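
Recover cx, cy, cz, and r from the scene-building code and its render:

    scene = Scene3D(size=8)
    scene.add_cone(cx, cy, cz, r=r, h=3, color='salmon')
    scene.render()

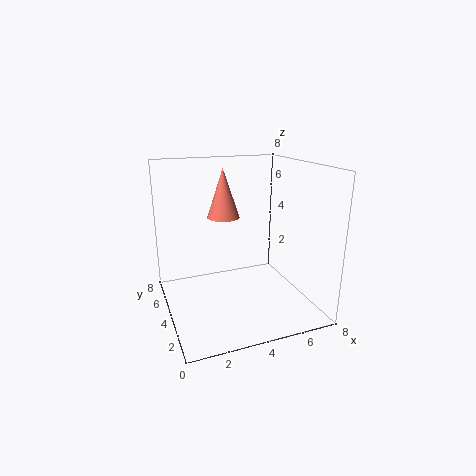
cx = 4; cy = 6.5; cz = 4.5; r = 1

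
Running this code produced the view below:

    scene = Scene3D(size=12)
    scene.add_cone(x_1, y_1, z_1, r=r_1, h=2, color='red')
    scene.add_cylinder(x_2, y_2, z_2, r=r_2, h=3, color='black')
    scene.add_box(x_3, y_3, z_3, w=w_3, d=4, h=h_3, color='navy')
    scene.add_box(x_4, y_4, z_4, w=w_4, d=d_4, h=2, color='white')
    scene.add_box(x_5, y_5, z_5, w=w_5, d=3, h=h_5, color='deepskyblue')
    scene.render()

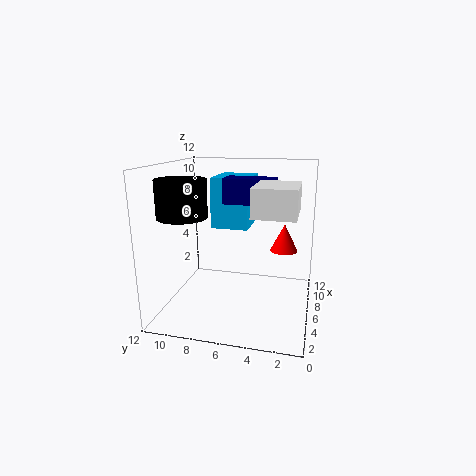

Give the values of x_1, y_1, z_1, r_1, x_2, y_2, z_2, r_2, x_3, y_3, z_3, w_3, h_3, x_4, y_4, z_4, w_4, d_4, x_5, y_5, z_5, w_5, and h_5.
x_1 = 4
y_1 = 2
z_1 = 6
r_1 = 1
x_2 = 4
y_2 = 10
z_2 = 8
r_2 = 2
x_3 = 5
y_3 = 3
z_3 = 9
w_3 = 2
h_3 = 2
x_4 = 1
y_4 = 1
z_4 = 9
w_4 = 4
d_4 = 3
x_5 = 5
y_5 = 5
z_5 = 7
w_5 = 4
h_5 = 4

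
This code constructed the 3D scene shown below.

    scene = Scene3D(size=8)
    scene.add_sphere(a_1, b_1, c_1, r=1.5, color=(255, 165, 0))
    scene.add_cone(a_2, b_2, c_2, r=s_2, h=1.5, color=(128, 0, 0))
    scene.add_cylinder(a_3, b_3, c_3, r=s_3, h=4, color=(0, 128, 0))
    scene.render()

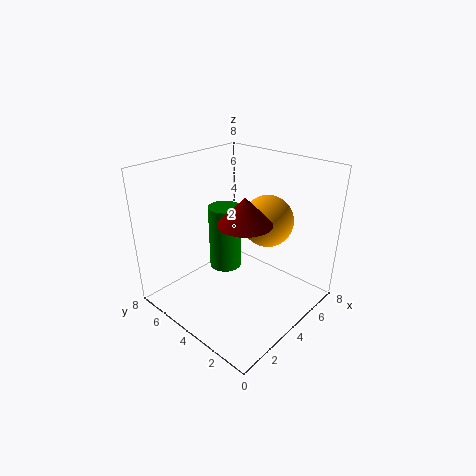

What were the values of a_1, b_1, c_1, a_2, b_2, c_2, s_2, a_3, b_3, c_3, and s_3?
a_1 = 6
b_1 = 3.5
c_1 = 4.5
a_2 = 4
b_2 = 3.5
c_2 = 5
s_2 = 1.5
a_3 = 5
b_3 = 6
c_3 = 1
s_3 = 1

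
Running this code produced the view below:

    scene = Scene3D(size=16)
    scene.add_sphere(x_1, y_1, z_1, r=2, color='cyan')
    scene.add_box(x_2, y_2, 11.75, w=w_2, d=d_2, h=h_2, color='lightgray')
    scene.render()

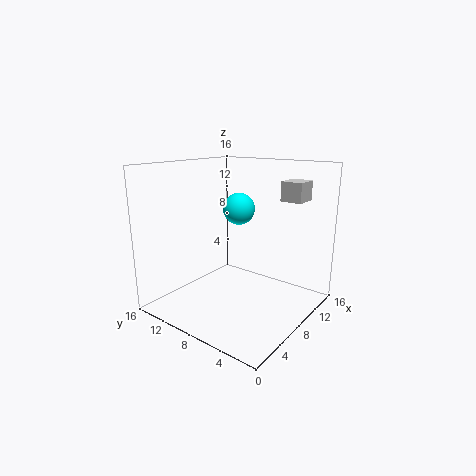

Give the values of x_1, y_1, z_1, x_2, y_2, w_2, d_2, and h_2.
x_1 = 12.5, y_1 = 11.25, z_1 = 10, x_2 = 12.25, y_2 = 2.75, w_2 = 2.75, d_2 = 2.5, h_2 = 2.25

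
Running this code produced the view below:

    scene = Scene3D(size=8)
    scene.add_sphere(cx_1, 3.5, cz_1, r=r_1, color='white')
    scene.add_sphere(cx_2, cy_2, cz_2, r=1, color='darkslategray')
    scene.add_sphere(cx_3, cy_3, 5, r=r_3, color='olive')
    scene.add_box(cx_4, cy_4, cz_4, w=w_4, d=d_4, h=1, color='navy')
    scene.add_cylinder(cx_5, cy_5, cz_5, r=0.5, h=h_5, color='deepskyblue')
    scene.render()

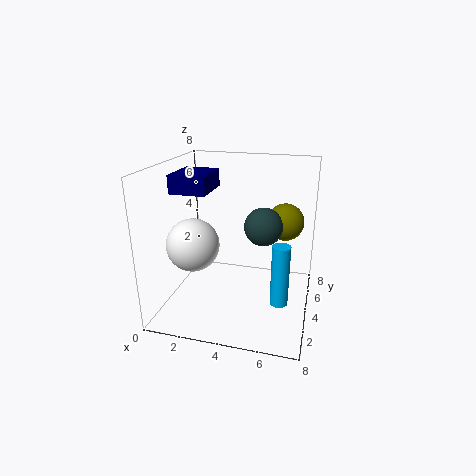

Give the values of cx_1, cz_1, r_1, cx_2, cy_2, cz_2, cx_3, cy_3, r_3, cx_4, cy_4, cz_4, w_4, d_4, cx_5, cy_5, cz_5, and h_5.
cx_1 = 1.5; cz_1 = 3.5; r_1 = 1.5; cx_2 = 5.5; cy_2 = 3.5; cz_2 = 5; cx_3 = 6.5; cy_3 = 4.5; r_3 = 1; cx_4 = 0.5; cy_4 = 3; cz_4 = 6.5; w_4 = 2; d_4 = 2.5; cx_5 = 6.5; cy_5 = 3.5; cz_5 = 0.5; h_5 = 3.5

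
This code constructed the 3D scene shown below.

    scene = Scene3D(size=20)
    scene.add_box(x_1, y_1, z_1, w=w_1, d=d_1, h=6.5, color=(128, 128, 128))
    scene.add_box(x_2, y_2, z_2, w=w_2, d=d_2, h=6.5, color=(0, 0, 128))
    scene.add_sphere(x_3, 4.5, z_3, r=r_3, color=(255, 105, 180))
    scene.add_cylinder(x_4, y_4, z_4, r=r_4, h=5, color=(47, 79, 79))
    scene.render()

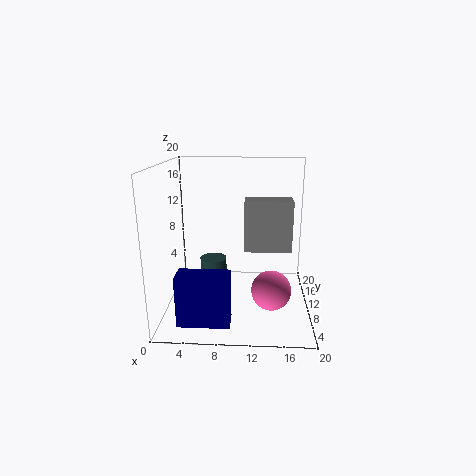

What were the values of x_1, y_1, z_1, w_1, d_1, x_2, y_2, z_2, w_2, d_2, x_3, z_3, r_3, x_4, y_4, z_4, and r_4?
x_1 = 11; y_1 = 6; z_1 = 9.5; w_1 = 6; d_1 = 3; x_2 = 3; y_2 = 1; z_2 = 1.5; w_2 = 6.5; d_2 = 3; x_3 = 14.5; z_3 = 5; r_3 = 2.5; x_4 = 6; y_4 = 13.5; z_4 = 0.5; r_4 = 2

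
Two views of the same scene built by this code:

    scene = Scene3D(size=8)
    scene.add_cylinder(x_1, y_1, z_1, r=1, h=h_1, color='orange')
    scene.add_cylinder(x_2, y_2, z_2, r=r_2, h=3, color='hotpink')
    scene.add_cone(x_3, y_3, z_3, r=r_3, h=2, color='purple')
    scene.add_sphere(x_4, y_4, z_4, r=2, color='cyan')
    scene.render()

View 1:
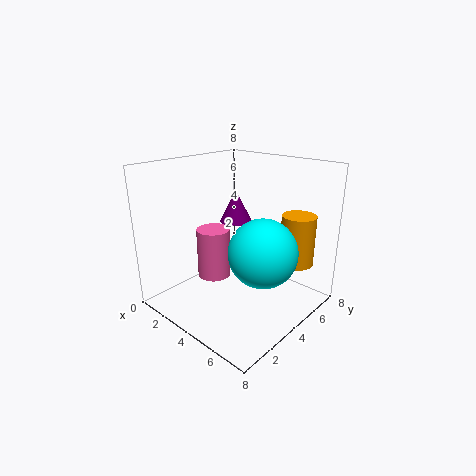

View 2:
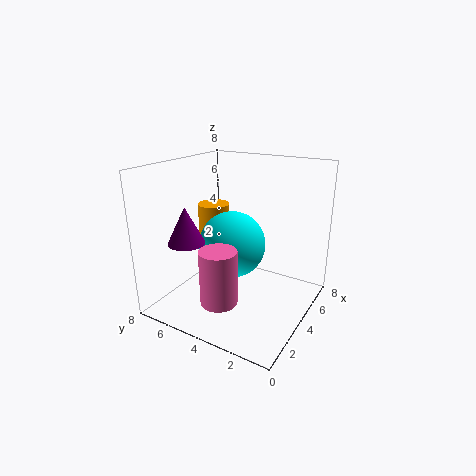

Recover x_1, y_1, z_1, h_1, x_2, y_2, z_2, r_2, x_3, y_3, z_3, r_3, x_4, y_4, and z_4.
x_1 = 6
y_1 = 7
z_1 = 2
h_1 = 3
x_2 = 2
y_2 = 4
z_2 = 1
r_2 = 1
x_3 = 2
y_3 = 6
z_3 = 4
r_3 = 1
x_4 = 5
y_4 = 5
z_4 = 3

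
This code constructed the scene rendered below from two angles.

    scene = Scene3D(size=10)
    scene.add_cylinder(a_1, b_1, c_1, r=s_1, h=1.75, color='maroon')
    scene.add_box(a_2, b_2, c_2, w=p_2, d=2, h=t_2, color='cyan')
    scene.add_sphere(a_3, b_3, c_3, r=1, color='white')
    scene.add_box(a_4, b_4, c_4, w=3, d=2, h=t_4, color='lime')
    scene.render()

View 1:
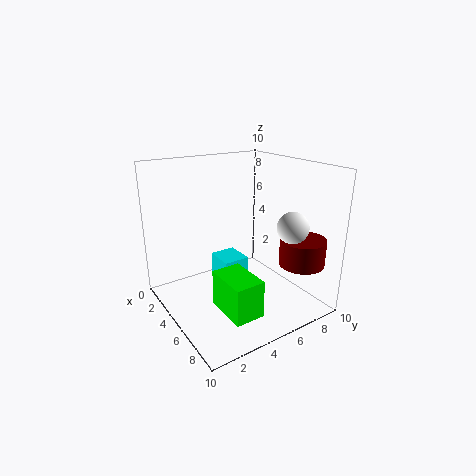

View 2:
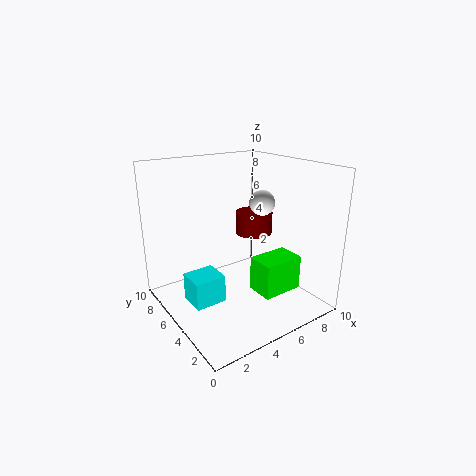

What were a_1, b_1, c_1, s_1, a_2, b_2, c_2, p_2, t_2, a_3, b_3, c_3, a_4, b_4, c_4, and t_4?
a_1 = 8.5
b_1 = 7.75
c_1 = 3.75
s_1 = 1.5
a_2 = 1.5
b_2 = 4.75
c_2 = 0.5
p_2 = 2.25
t_2 = 2
a_3 = 8.5
b_3 = 6.75
c_3 = 6.5
a_4 = 5.75
b_4 = 2.5
c_4 = 1
t_4 = 2.5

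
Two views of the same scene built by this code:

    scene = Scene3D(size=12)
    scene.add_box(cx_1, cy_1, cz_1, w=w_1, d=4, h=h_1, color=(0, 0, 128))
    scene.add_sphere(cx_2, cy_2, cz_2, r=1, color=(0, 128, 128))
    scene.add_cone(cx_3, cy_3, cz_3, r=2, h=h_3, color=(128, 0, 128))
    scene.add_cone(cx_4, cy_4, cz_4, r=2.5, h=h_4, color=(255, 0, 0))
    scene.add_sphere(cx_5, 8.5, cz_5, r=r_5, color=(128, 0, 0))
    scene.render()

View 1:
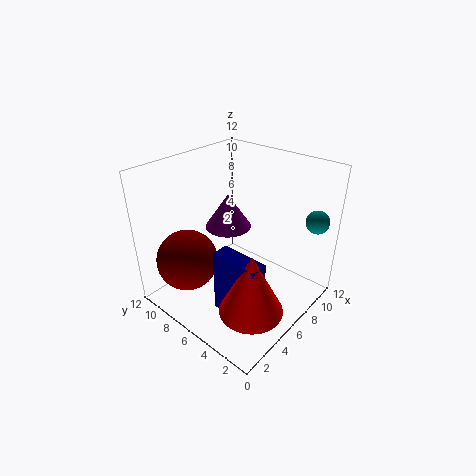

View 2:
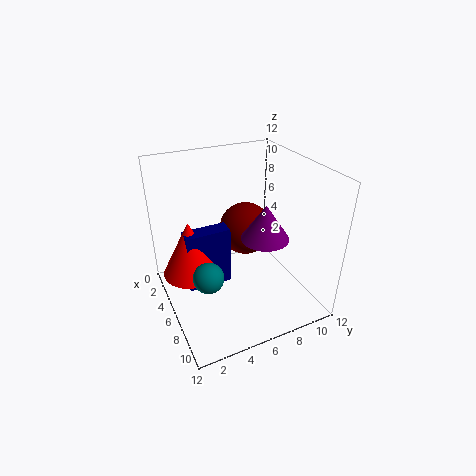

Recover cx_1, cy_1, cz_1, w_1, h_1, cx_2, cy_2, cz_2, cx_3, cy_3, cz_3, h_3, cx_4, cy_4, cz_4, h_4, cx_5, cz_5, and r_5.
cx_1 = 3; cy_1 = 2; cz_1 = 0.5; w_1 = 1.5; h_1 = 5.5; cx_2 = 11; cy_2 = 1.5; cz_2 = 7; cx_3 = 7; cy_3 = 8; cz_3 = 6; h_3 = 3; cx_4 = 3.5; cy_4 = 2.5; cz_4 = 2; h_4 = 5; cx_5 = 2.5; cz_5 = 4.5; r_5 = 2.5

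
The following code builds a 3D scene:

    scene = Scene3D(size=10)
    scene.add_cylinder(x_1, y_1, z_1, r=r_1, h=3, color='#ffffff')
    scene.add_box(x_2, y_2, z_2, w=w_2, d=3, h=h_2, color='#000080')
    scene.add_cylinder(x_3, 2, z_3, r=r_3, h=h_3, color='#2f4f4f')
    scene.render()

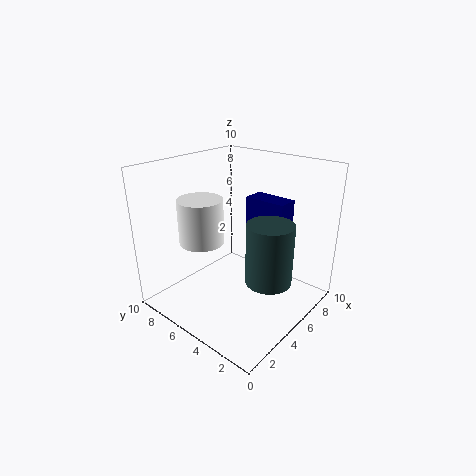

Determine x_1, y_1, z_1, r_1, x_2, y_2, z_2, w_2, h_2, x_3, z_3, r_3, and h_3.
x_1 = 3; y_1 = 6.5; z_1 = 5; r_1 = 1.5; x_2 = 6.5; y_2 = 2.5; z_2 = 5.5; w_2 = 1.5; h_2 = 2; x_3 = 4.5; z_3 = 3; r_3 = 1.5; h_3 = 4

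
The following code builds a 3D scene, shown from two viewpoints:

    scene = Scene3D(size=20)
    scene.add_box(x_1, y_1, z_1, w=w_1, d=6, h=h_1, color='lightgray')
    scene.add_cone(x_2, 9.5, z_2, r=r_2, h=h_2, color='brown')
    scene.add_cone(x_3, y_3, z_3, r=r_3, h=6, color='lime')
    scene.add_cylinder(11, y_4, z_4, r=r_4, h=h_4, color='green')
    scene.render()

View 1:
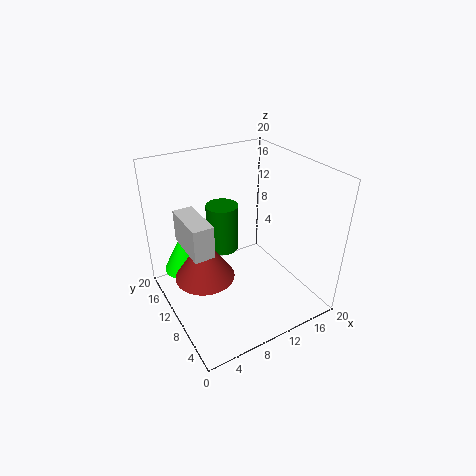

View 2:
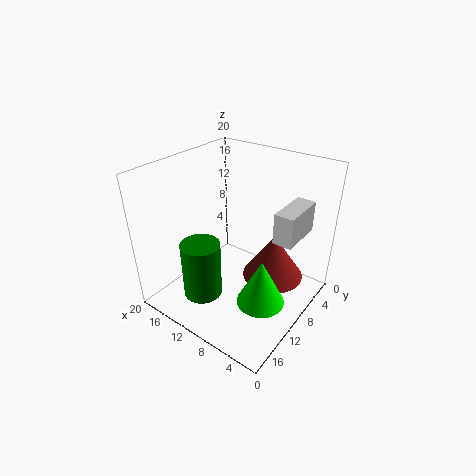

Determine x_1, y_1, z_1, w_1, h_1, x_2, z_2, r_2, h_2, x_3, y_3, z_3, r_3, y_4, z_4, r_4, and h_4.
x_1 = 1.5
y_1 = 5
z_1 = 12
w_1 = 2.5
h_1 = 4
x_2 = 4.5
z_2 = 6
r_2 = 4
h_2 = 6
x_3 = 3.5
y_3 = 14
z_3 = 5
r_3 = 3
y_4 = 16.5
z_4 = 4.5
r_4 = 2.5
h_4 = 7.5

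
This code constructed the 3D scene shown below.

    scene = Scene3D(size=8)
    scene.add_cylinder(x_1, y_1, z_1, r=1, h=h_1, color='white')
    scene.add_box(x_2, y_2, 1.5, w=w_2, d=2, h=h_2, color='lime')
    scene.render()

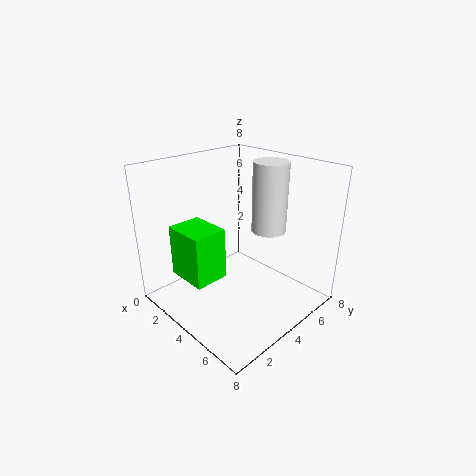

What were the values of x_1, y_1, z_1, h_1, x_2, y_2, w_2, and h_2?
x_1 = 4.5
y_1 = 6
z_1 = 4
h_1 = 4
x_2 = 1
y_2 = 1.5
w_2 = 2.5
h_2 = 3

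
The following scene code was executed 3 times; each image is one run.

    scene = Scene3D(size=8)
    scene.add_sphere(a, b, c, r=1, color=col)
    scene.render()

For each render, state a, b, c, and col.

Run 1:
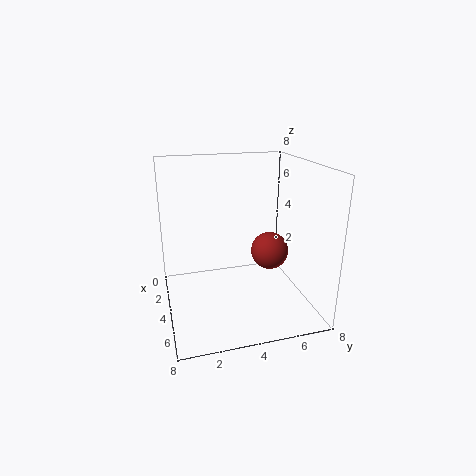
a = 5; b = 5.5; c = 3.5; col = 'brown'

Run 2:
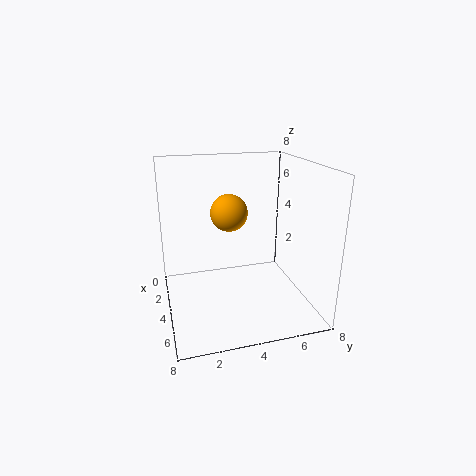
a = 4; b = 3.5; c = 5.5; col = 'orange'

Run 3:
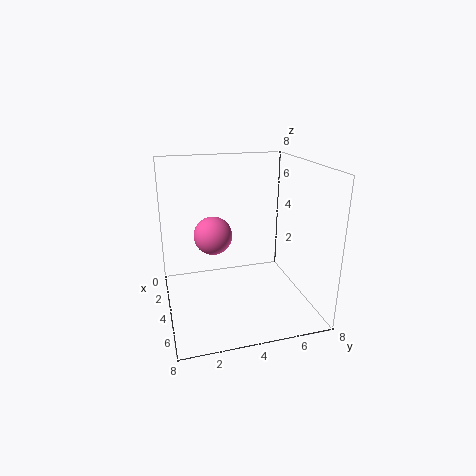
a = 4.5; b = 2.5; c = 4.5; col = 'hotpink'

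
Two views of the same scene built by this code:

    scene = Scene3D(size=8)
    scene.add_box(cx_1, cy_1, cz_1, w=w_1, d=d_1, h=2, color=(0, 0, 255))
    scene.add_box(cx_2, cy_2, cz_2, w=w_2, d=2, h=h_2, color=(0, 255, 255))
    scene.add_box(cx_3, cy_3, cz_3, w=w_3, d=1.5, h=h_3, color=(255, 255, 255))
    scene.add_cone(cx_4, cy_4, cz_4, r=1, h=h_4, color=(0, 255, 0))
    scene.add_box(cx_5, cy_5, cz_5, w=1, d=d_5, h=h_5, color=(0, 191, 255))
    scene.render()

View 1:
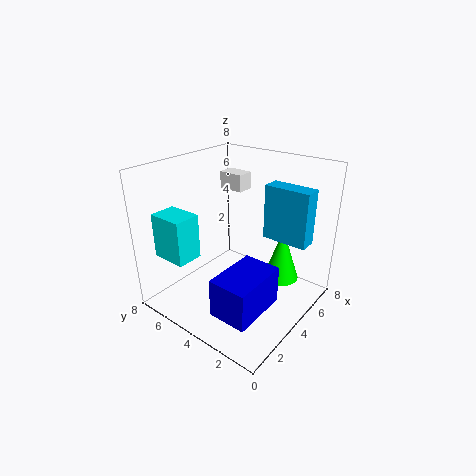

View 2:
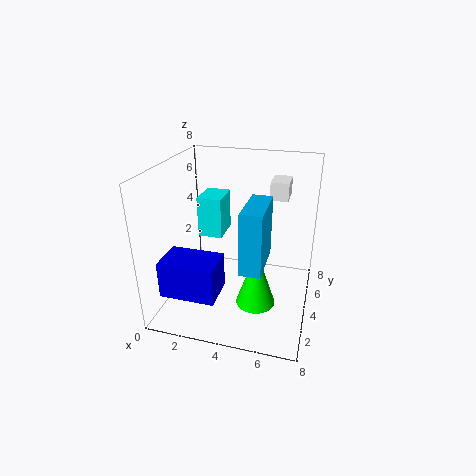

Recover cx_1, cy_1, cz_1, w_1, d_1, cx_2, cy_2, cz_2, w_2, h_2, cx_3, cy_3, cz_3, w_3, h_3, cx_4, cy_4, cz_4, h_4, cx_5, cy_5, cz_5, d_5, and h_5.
cx_1 = 0.5; cy_1 = 1; cz_1 = 1.5; w_1 = 3; d_1 = 2; cx_2 = 1; cy_2 = 5.5; cz_2 = 3; w_2 = 1.5; h_2 = 2.5; cx_3 = 5.5; cy_3 = 5; cz_3 = 6; w_3 = 1; h_3 = 1; cx_4 = 5.5; cy_4 = 2; cz_4 = 1.5; h_4 = 3; cx_5 = 5; cy_5 = 0.5; cz_5 = 4; d_5 = 2.5; h_5 = 3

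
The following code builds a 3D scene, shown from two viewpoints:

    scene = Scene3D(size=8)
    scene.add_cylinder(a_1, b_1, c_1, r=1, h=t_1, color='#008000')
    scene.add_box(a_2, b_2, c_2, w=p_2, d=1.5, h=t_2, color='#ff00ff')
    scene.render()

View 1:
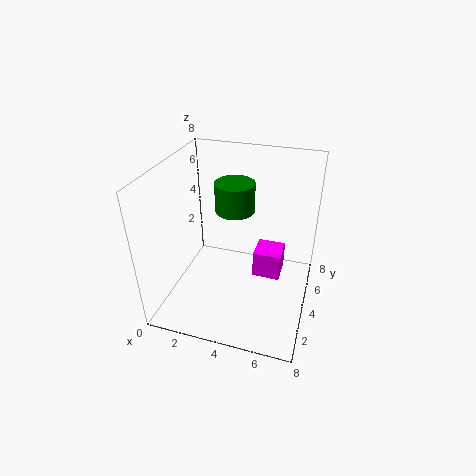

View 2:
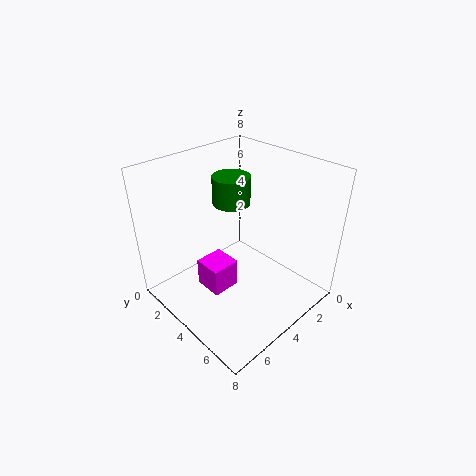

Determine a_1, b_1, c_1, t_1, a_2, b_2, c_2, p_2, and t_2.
a_1 = 4
b_1 = 3.5
c_1 = 6
t_1 = 1.5
a_2 = 5
b_2 = 3.5
c_2 = 2
p_2 = 1.5
t_2 = 1.5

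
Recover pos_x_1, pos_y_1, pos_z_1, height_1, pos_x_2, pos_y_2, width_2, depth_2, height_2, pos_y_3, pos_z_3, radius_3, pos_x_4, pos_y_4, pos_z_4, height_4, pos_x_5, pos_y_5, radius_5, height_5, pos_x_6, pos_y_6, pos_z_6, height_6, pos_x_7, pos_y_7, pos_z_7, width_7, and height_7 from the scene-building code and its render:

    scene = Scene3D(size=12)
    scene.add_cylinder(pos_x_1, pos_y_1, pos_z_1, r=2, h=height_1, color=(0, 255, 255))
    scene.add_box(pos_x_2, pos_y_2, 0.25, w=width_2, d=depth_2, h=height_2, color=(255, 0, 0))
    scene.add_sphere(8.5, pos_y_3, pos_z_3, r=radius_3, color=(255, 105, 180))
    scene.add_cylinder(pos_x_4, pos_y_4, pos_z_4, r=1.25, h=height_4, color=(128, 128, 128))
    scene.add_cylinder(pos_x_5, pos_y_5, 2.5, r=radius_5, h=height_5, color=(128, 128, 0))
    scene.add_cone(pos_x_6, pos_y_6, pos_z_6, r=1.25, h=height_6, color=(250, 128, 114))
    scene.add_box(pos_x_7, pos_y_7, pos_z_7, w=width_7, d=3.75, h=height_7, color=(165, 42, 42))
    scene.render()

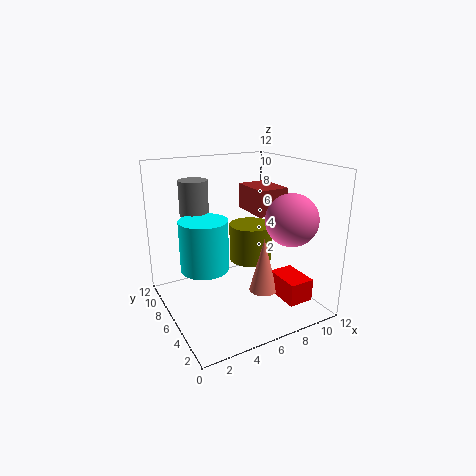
pos_x_1 = 3.25, pos_y_1 = 6.75, pos_z_1 = 3.5, height_1 = 4.25, pos_x_2 = 9.25, pos_y_2 = 2.5, width_2 = 2.25, depth_2 = 3.25, height_2 = 2, pos_y_3 = 2.25, pos_z_3 = 8.25, radius_3 = 2, pos_x_4 = 3.5, pos_y_4 = 9.25, pos_z_4 = 7.5, height_4 = 3, pos_x_5 = 8.75, pos_y_5 = 8.5, radius_5 = 2, height_5 = 3.5, pos_x_6 = 8.5, pos_y_6 = 5.75, pos_z_6 = 0.5, height_6 = 5, pos_x_7 = 8, pos_y_7 = 5.75, pos_z_7 = 7.5, width_7 = 2.75, height_7 = 2.25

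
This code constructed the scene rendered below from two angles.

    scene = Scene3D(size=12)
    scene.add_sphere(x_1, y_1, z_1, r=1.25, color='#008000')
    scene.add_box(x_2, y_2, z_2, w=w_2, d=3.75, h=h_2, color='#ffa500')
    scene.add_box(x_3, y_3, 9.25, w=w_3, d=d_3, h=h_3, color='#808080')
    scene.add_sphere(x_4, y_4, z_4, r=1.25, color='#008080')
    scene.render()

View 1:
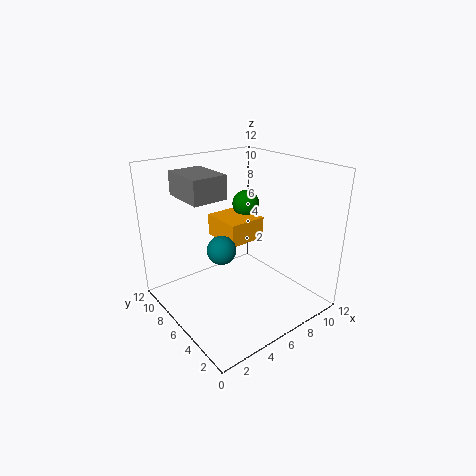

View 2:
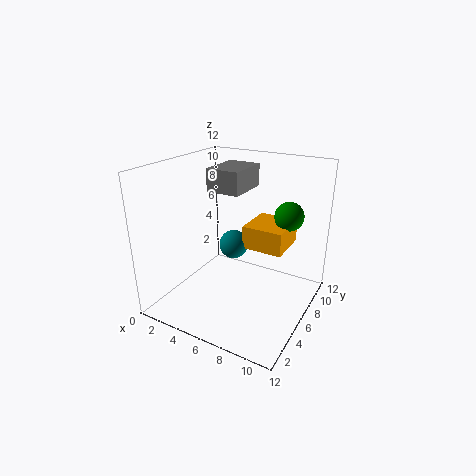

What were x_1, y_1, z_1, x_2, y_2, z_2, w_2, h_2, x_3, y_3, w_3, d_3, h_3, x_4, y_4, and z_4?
x_1 = 9.25; y_1 = 9; z_1 = 7.5; x_2 = 6; y_2 = 6.75; z_2 = 4.75; w_2 = 3.5; h_2 = 2; x_3 = 2.5; y_3 = 6.75; w_3 = 3; d_3 = 4; h_3 = 2; x_4 = 5; y_4 = 7; z_4 = 4.75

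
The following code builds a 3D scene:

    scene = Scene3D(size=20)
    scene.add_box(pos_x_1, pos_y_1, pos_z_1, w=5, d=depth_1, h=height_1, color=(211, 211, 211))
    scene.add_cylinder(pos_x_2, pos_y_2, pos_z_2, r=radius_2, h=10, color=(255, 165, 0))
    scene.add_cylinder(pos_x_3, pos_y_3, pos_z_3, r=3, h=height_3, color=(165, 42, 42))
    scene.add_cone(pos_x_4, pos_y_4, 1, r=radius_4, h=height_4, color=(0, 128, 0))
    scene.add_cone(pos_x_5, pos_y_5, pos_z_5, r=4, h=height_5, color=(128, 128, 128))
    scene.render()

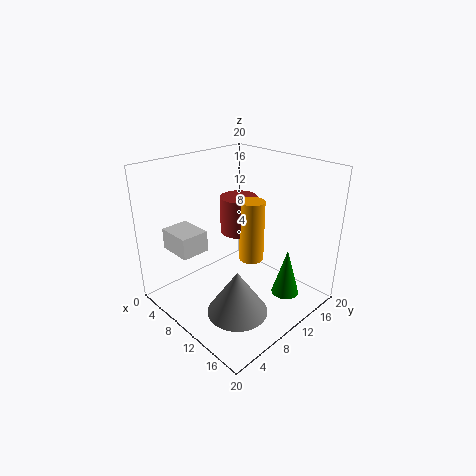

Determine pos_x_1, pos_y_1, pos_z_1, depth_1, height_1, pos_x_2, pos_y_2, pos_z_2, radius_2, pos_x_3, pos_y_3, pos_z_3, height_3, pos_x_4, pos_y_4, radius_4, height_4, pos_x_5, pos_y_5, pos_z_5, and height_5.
pos_x_1 = 2, pos_y_1 = 3, pos_z_1 = 8, depth_1 = 4, height_1 = 3, pos_x_2 = 7, pos_y_2 = 16, pos_z_2 = 3, radius_2 = 2, pos_x_3 = 4, pos_y_3 = 16, pos_z_3 = 7, height_3 = 6, pos_x_4 = 15, pos_y_4 = 15, radius_4 = 2, height_4 = 7, pos_x_5 = 14, pos_y_5 = 6, pos_z_5 = 2, height_5 = 6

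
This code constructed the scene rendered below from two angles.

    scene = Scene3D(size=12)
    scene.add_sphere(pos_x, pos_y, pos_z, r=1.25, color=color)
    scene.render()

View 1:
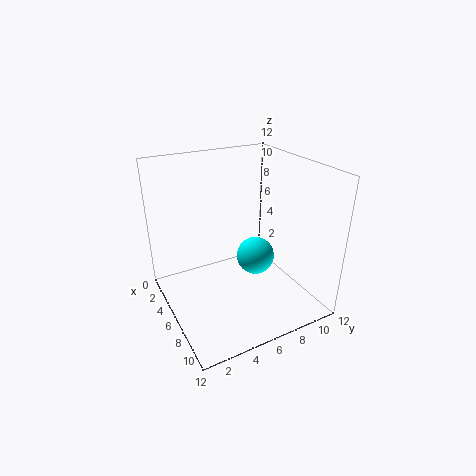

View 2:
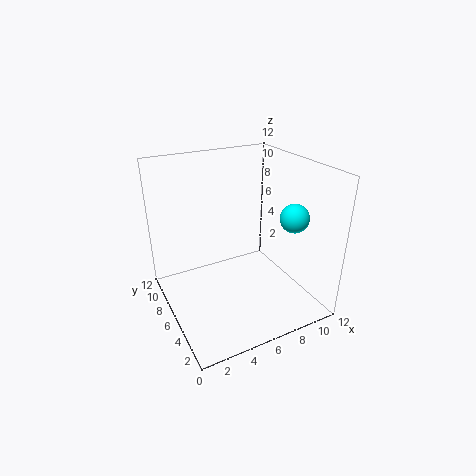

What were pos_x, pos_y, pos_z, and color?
pos_x = 10.75; pos_y = 4.75; pos_z = 7.25; color = 'cyan'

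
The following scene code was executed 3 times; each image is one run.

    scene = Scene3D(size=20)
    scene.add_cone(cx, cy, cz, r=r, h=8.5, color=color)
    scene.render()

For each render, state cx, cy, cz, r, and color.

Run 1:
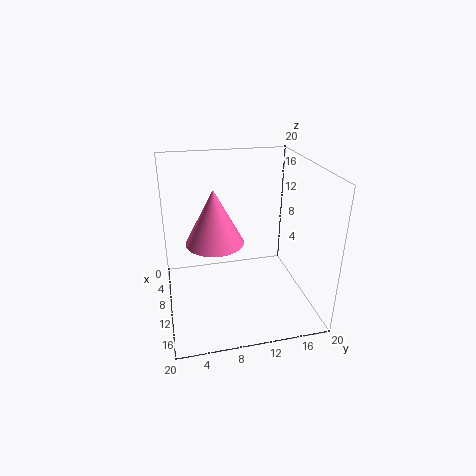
cx = 5; cy = 7.5; cz = 7; r = 4.5; color = 'hotpink'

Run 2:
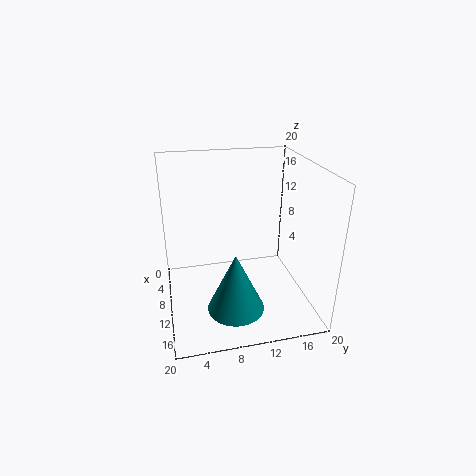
cx = 13; cy = 9; cz = 0.5; r = 4; color = 'teal'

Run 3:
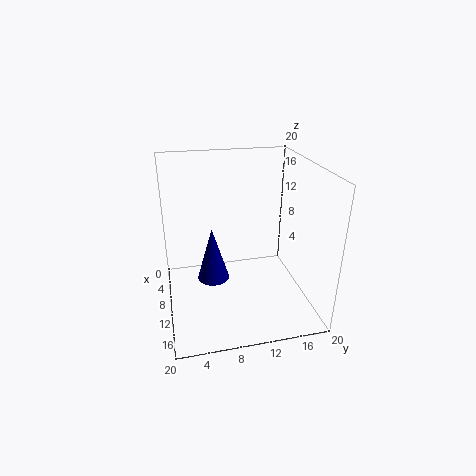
cx = 5.5; cy = 7; cz = 1; r = 2.5; color = 'navy'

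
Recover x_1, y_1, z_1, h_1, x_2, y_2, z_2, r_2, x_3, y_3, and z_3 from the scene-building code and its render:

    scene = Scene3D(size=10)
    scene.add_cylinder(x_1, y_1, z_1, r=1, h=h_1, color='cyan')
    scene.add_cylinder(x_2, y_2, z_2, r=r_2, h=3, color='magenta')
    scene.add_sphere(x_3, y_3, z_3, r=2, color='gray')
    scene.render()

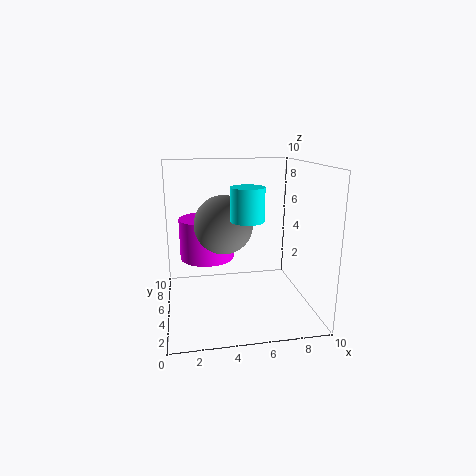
x_1 = 5; y_1 = 2; z_1 = 7; h_1 = 2; x_2 = 3; y_2 = 7; z_2 = 3; r_2 = 2; x_3 = 4; y_3 = 5; z_3 = 6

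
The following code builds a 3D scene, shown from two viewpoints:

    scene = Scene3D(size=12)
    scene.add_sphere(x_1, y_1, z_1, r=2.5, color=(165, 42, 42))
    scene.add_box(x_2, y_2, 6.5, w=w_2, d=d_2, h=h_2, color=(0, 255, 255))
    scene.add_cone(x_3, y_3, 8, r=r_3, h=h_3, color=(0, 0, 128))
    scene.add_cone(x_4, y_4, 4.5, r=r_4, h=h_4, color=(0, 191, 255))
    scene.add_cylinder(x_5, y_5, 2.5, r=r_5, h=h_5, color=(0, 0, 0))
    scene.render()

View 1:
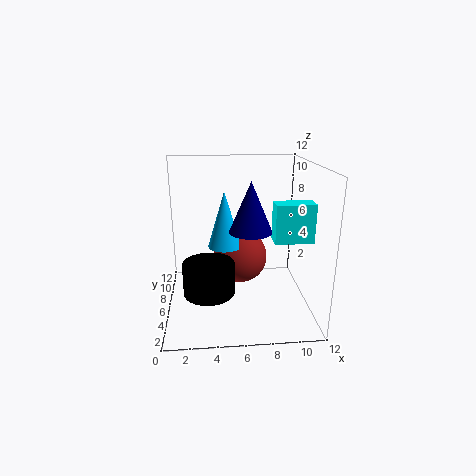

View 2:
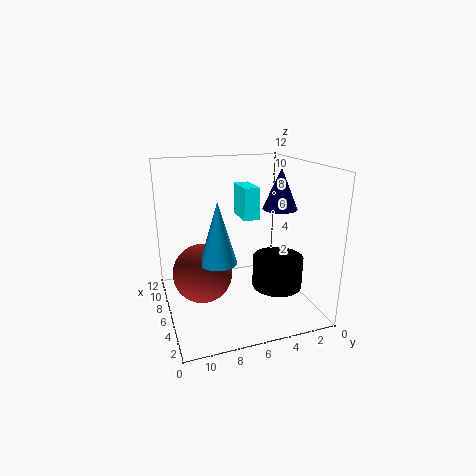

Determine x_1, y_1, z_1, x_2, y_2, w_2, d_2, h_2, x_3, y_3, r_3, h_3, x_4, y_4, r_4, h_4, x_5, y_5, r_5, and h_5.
x_1 = 6.5, y_1 = 9, z_1 = 3, x_2 = 8.5, y_2 = 3, w_2 = 3, d_2 = 1.5, h_2 = 3, x_3 = 6.5, y_3 = 2, r_3 = 1.5, h_3 = 3.5, x_4 = 5, y_4 = 8, r_4 = 1.5, h_4 = 5, x_5 = 3.5, y_5 = 3.5, r_5 = 2, h_5 = 2.5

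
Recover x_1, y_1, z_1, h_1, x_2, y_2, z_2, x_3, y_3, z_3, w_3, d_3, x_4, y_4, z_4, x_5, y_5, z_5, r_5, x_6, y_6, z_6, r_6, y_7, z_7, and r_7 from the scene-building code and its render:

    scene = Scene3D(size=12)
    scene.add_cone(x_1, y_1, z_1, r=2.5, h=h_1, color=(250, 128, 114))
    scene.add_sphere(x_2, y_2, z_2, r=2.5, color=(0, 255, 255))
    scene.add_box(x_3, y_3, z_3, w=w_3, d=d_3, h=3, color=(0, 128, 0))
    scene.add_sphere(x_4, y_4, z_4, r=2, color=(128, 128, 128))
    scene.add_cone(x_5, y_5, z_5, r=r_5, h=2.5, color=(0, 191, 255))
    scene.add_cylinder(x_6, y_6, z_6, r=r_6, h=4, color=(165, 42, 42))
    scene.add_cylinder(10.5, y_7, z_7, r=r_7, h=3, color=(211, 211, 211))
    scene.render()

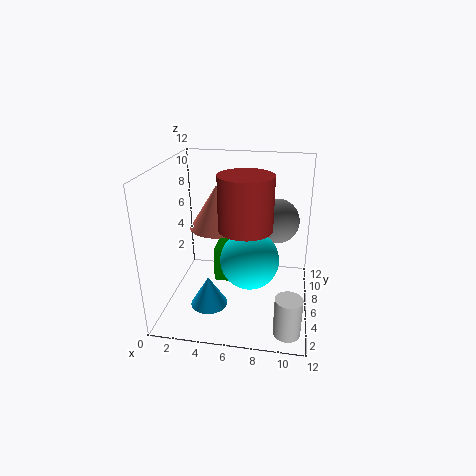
x_1 = 3.5, y_1 = 9, z_1 = 5.5, h_1 = 4, x_2 = 7, y_2 = 6, z_2 = 4, x_3 = 4, y_3 = 5.5, z_3 = 2, w_3 = 1.5, d_3 = 2.5, x_4 = 9, y_4 = 9, z_4 = 6.5, x_5 = 4, y_5 = 3.5, z_5 = 1, r_5 = 1.5, x_6 = 7, y_6 = 3.5, z_6 = 8, r_6 = 2, y_7 = 1, z_7 = 1, r_7 = 1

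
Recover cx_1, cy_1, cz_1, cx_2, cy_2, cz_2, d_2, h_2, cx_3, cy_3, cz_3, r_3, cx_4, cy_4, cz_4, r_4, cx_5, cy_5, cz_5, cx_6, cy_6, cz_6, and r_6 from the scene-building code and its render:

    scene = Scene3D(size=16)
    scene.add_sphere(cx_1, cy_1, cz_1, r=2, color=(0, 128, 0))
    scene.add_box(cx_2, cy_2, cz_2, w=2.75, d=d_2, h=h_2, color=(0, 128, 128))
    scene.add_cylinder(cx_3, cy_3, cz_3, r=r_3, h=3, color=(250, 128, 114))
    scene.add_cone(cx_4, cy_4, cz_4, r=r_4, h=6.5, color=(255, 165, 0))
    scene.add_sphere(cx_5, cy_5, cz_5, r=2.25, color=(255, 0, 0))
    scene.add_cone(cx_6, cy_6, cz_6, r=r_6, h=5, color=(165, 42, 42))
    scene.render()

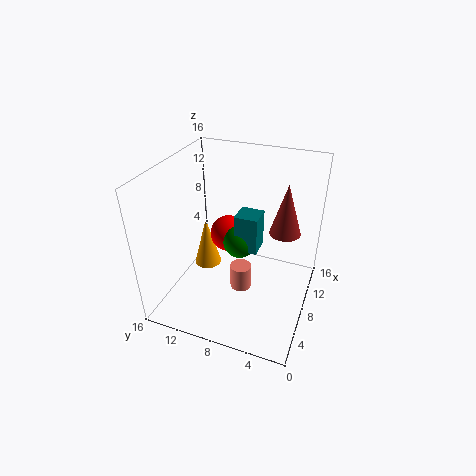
cx_1 = 10.5; cy_1 = 8.75; cz_1 = 5.75; cx_2 = 9.25; cy_2 = 6.25; cz_2 = 5.25; d_2 = 2.75; h_2 = 4.5; cx_3 = 8.25; cy_3 = 7.75; cz_3 = 1; r_3 = 1.25; cx_4 = 11.5; cy_4 = 13.75; cz_4 = 0.75; r_4 = 1.75; cx_5 = 11.75; cy_5 = 10.75; cz_5 = 5.75; cx_6 = 6.25; cy_6 = 2.5; cz_6 = 11; r_6 = 1.5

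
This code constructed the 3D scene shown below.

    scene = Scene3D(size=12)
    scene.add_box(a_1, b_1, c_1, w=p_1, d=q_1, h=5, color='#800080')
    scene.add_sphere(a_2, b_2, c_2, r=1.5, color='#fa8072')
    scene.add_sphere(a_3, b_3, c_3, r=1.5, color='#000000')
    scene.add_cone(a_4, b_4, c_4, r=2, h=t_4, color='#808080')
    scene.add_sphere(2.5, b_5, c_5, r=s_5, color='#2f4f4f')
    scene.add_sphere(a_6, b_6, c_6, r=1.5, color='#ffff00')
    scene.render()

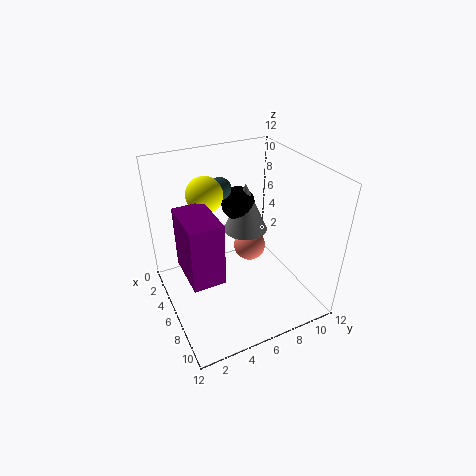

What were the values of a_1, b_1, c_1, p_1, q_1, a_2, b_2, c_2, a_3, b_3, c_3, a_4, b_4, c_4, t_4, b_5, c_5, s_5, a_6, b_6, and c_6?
a_1 = 5, b_1 = 1, c_1 = 4.5, p_1 = 4, q_1 = 2.5, a_2 = 3.5, b_2 = 8.5, c_2 = 3, a_3 = 3, b_3 = 7.5, c_3 = 7.5, a_4 = 3.5, b_4 = 8, c_4 = 5, t_4 = 4.5, b_5 = 6, c_5 = 9, s_5 = 1, a_6 = 4, b_6 = 4, c_6 = 9.5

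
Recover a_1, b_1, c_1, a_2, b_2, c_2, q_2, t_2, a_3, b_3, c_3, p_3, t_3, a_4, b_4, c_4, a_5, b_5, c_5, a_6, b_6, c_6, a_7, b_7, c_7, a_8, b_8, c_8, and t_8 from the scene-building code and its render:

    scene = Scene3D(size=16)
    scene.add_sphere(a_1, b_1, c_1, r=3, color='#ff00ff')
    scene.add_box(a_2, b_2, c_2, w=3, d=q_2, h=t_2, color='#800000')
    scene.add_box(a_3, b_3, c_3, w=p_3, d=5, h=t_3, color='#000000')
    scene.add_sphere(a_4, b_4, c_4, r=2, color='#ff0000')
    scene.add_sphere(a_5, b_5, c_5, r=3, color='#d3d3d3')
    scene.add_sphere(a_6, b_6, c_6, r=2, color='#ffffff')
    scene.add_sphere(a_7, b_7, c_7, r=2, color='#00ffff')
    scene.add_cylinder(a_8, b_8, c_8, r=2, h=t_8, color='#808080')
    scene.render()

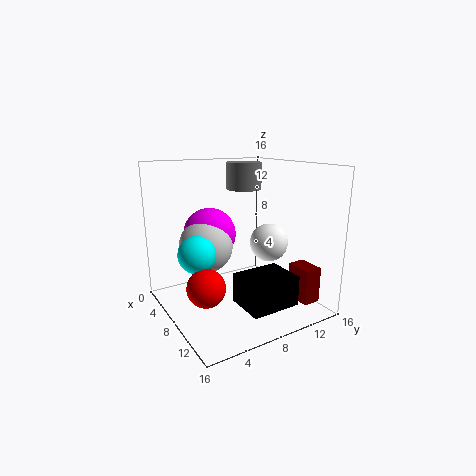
a_1 = 5, b_1 = 6, c_1 = 8, a_2 = 11, b_2 = 13, c_2 = 1, q_2 = 2, t_2 = 4, a_3 = 12, b_3 = 5, c_3 = 3, p_3 = 4, t_3 = 3, a_4 = 10, b_4 = 3, c_4 = 4, a_5 = 6, b_5 = 5, c_5 = 7, a_6 = 11, b_6 = 10, c_6 = 8, a_7 = 8, b_7 = 3, c_7 = 7, a_8 = 6, b_8 = 10, c_8 = 13, t_8 = 3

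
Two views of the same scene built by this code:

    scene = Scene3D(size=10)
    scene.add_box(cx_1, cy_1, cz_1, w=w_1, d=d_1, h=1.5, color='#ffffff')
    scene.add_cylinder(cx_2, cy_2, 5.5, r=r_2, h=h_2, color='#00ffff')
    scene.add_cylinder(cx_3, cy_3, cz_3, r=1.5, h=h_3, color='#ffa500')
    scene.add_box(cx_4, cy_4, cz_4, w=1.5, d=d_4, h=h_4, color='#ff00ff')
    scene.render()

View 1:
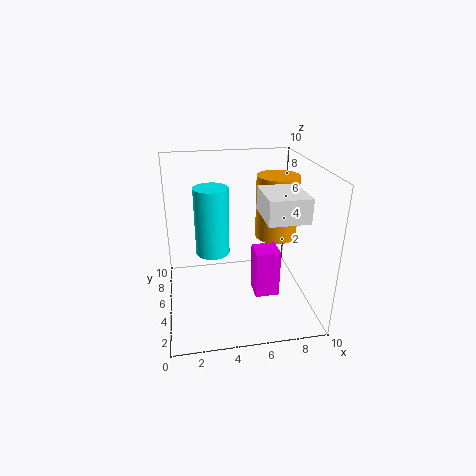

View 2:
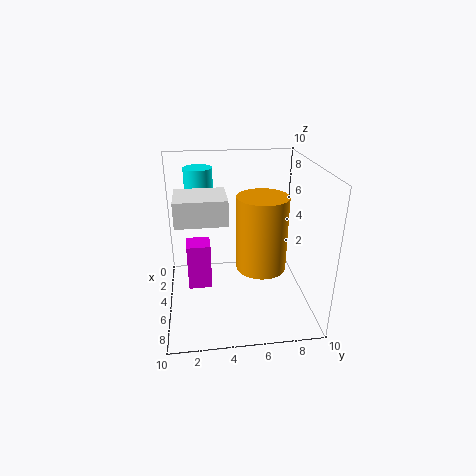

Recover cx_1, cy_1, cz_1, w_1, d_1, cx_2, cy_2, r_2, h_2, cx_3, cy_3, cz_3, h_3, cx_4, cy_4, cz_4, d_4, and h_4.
cx_1 = 6, cy_1 = 1, cz_1 = 7.5, w_1 = 2.5, d_1 = 3, cx_2 = 3, cy_2 = 2.5, r_2 = 1, h_2 = 4, cx_3 = 8, cy_3 = 6, cz_3 = 4.5, h_3 = 4.5, cx_4 = 5.5, cy_4 = 1.5, cz_4 = 2.5, d_4 = 1.5, h_4 = 3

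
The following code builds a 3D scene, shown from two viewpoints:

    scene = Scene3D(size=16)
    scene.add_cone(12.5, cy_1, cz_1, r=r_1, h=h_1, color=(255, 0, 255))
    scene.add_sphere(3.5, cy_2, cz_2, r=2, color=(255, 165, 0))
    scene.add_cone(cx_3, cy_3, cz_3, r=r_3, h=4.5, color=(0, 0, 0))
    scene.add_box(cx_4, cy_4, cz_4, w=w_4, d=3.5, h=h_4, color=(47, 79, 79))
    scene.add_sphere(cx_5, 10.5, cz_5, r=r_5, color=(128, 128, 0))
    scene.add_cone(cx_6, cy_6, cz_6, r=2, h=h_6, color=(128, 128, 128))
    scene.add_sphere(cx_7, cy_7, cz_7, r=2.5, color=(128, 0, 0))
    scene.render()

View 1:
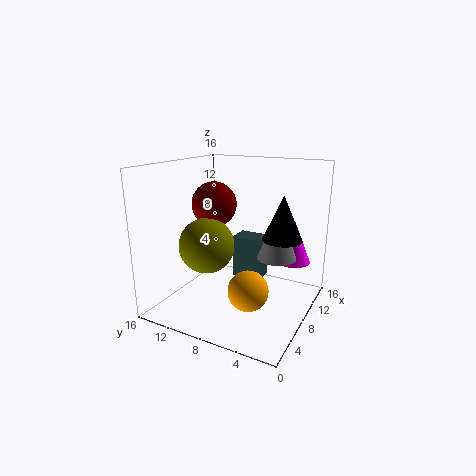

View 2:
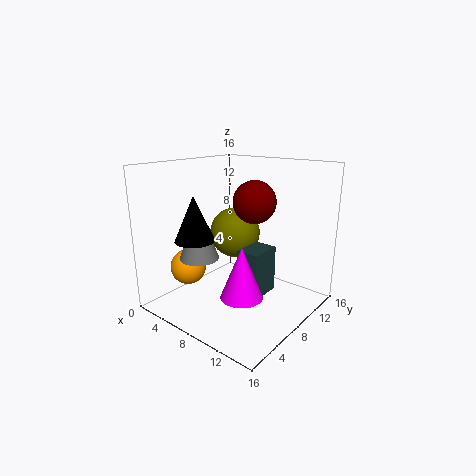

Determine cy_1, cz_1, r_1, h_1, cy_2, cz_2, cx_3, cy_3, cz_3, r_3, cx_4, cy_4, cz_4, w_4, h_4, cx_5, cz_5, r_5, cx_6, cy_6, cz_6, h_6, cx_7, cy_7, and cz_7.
cy_1 = 3, cz_1 = 4.5, r_1 = 2, h_1 = 5, cy_2 = 4.5, cz_2 = 4.5, cx_3 = 7, cy_3 = 2.5, cz_3 = 9, r_3 = 2, cx_4 = 9.5, cy_4 = 6, cz_4 = 2.5, w_4 = 2.5, h_4 = 5, cx_5 = 5.5, cz_5 = 7.5, r_5 = 3, cx_6 = 7, cy_6 = 3, cz_6 = 7, h_6 = 5.5, cx_7 = 8, cy_7 = 11, cz_7 = 11.5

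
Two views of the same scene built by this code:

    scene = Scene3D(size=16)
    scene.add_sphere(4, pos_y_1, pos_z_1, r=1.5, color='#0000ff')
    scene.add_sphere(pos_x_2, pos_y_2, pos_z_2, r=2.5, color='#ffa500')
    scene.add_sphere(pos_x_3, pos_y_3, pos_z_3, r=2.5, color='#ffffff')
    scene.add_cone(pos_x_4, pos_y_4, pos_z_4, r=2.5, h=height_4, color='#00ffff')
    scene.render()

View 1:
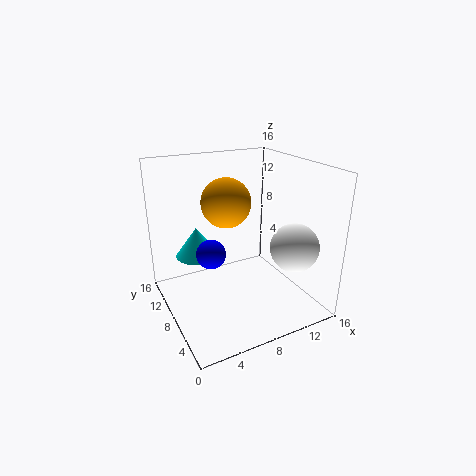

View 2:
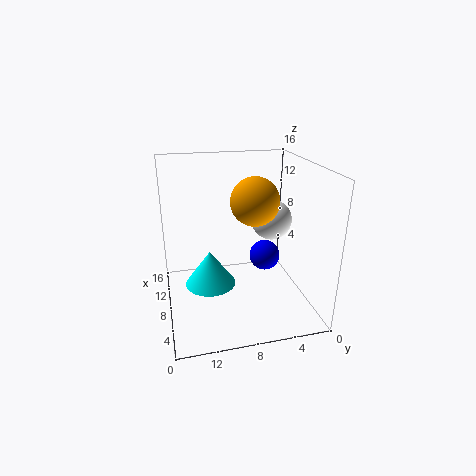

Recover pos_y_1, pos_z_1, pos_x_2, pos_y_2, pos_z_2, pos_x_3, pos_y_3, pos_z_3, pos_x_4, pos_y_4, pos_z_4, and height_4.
pos_y_1 = 6.25
pos_z_1 = 7.75
pos_x_2 = 6
pos_y_2 = 6.75
pos_z_2 = 12.75
pos_x_3 = 11.75
pos_y_3 = 2.75
pos_z_3 = 8.25
pos_x_4 = 4.5
pos_y_4 = 11.75
pos_z_4 = 5
height_4 = 3.5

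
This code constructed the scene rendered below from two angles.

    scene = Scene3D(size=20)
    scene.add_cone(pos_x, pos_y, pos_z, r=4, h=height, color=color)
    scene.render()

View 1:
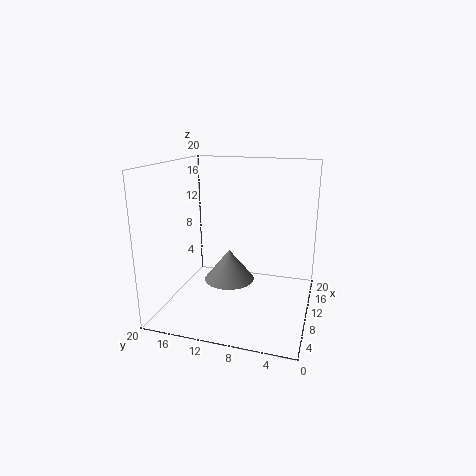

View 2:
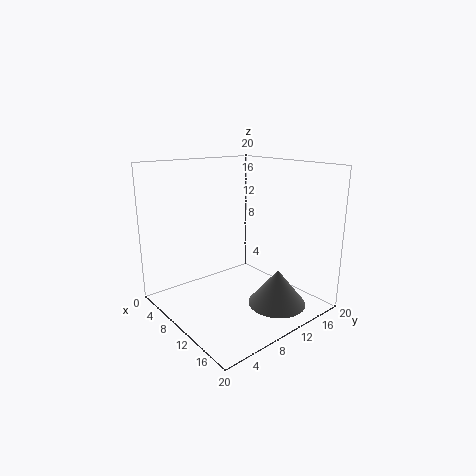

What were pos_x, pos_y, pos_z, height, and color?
pos_x = 15
pos_y = 13
pos_z = 1
height = 5
color = 'gray'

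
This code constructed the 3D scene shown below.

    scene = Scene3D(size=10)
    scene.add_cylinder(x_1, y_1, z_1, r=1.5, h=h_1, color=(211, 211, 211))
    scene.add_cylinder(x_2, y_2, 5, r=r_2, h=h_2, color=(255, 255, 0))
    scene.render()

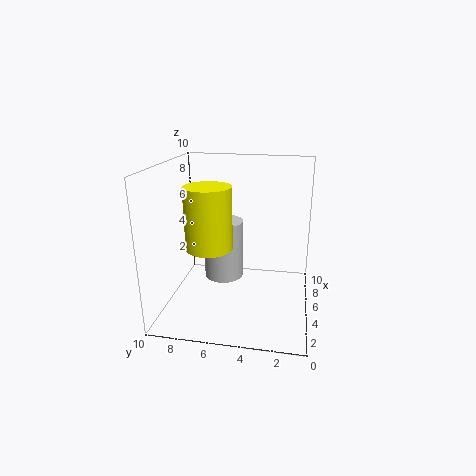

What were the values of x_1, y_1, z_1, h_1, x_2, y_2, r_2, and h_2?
x_1 = 7; y_1 = 6.5; z_1 = 1; h_1 = 4.5; x_2 = 3; y_2 = 6.5; r_2 = 1.5; h_2 = 4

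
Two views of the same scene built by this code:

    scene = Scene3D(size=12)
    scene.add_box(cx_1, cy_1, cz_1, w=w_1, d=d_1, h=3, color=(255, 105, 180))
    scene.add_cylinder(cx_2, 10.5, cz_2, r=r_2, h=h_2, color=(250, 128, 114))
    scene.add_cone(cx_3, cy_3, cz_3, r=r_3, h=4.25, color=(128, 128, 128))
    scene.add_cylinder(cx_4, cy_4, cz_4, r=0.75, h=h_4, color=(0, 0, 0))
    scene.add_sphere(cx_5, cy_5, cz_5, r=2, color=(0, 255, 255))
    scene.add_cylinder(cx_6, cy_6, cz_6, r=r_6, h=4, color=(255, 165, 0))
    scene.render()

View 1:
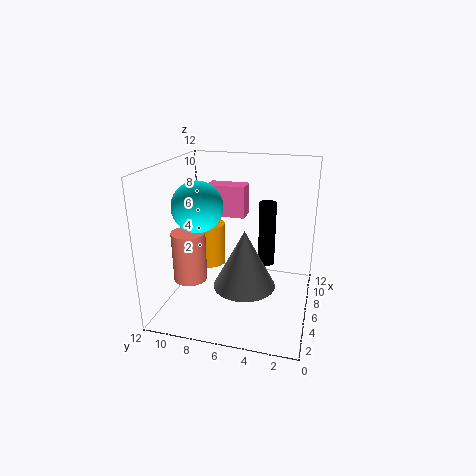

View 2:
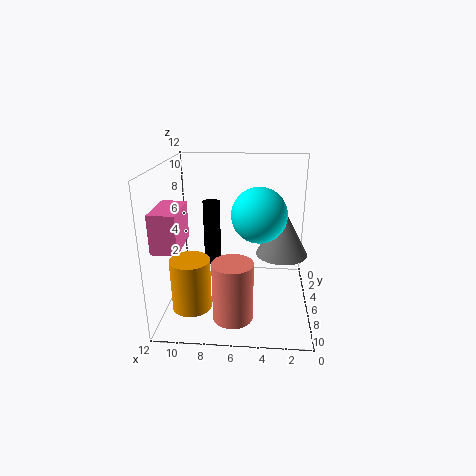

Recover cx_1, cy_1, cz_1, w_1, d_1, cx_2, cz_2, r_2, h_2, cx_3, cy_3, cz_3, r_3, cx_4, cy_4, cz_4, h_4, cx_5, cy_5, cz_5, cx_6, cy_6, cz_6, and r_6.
cx_1 = 10
cy_1 = 6.5
cz_1 = 6.25
w_1 = 2
d_1 = 3.75
cx_2 = 6
cz_2 = 1.5
r_2 = 1.5
h_2 = 4.5
cx_3 = 2.25
cy_3 = 4.5
cz_3 = 4
r_3 = 2.25
cx_4 = 8.5
cy_4 = 4
cz_4 = 2.75
h_4 = 5.75
cx_5 = 4.25
cy_5 = 8.75
cz_5 = 9
cx_6 = 9.25
cy_6 = 9.75
cz_6 = 1.75
r_6 = 1.5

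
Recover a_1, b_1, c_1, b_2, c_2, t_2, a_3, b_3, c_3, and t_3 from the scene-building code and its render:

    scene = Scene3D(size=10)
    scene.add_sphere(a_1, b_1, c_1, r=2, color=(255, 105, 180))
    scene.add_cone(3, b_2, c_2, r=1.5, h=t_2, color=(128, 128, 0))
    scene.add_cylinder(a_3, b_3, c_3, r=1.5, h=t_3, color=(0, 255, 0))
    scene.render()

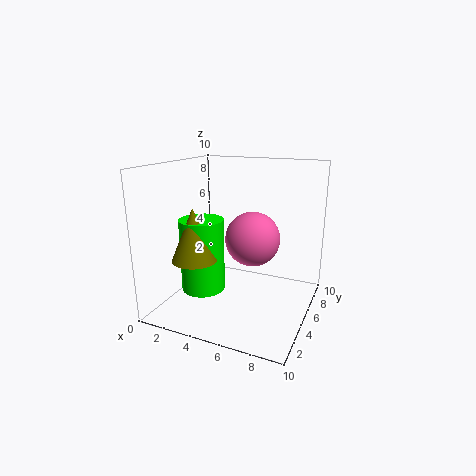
a_1 = 5.5; b_1 = 6.5; c_1 = 4.5; b_2 = 2.5; c_2 = 4; t_2 = 3.5; a_3 = 3; b_3 = 3.5; c_3 = 1.5; t_3 = 5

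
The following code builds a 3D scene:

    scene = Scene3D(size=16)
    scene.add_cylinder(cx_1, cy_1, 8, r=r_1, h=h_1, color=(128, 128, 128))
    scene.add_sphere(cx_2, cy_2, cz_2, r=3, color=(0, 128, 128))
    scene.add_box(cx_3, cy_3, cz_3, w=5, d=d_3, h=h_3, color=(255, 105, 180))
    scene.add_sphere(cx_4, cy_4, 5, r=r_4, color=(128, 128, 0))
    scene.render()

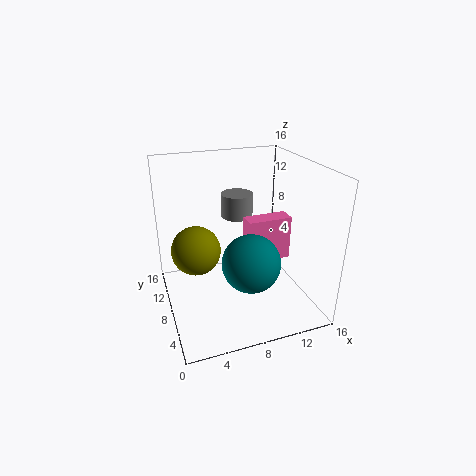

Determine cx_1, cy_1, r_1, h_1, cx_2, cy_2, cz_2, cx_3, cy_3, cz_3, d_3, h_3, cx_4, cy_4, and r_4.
cx_1 = 10
cy_1 = 14
r_1 = 2
h_1 = 3
cx_2 = 8
cy_2 = 4
cz_2 = 7
cx_3 = 9
cy_3 = 7
cz_3 = 5
d_3 = 2
h_3 = 5
cx_4 = 4
cy_4 = 12
r_4 = 3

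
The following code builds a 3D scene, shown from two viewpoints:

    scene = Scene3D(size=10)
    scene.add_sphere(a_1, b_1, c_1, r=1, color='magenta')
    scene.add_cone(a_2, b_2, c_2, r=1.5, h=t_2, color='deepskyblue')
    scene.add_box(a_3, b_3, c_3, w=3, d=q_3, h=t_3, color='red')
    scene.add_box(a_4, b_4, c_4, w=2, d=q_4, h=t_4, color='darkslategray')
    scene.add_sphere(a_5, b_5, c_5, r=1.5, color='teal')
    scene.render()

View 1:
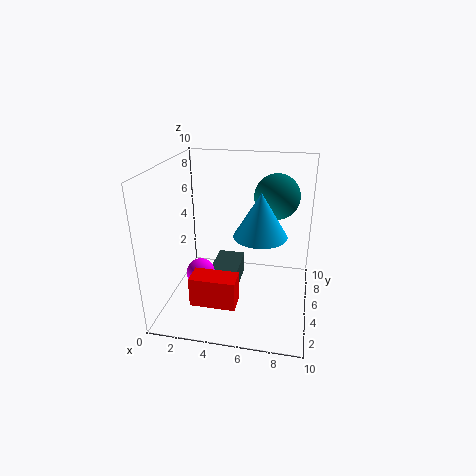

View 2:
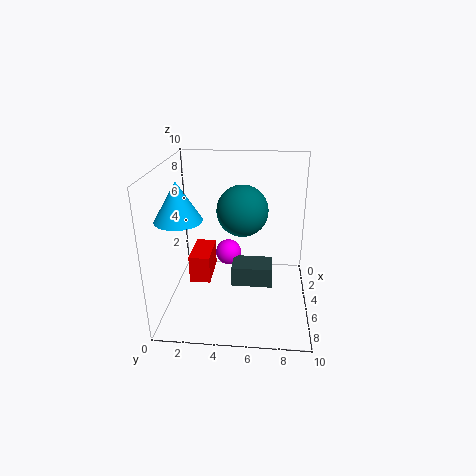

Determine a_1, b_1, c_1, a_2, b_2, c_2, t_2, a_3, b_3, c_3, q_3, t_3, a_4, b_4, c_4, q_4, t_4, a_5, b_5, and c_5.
a_1 = 2.5; b_1 = 4; c_1 = 2.5; a_2 = 7; b_2 = 1.5; c_2 = 7; t_2 = 2.5; a_3 = 2.5; b_3 = 1.5; c_3 = 1.5; q_3 = 1.5; t_3 = 2; a_4 = 3; b_4 = 4.5; c_4 = 1; q_4 = 3; t_4 = 1.5; a_5 = 7.5; b_5 = 5.5; c_5 = 8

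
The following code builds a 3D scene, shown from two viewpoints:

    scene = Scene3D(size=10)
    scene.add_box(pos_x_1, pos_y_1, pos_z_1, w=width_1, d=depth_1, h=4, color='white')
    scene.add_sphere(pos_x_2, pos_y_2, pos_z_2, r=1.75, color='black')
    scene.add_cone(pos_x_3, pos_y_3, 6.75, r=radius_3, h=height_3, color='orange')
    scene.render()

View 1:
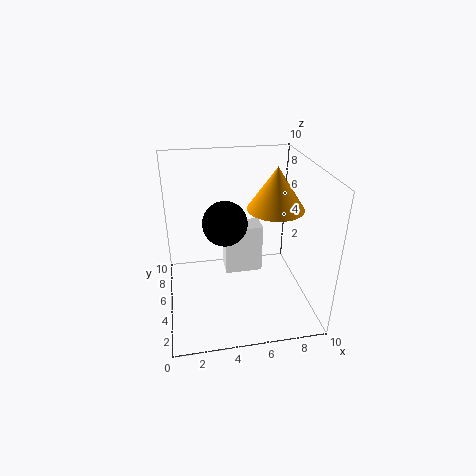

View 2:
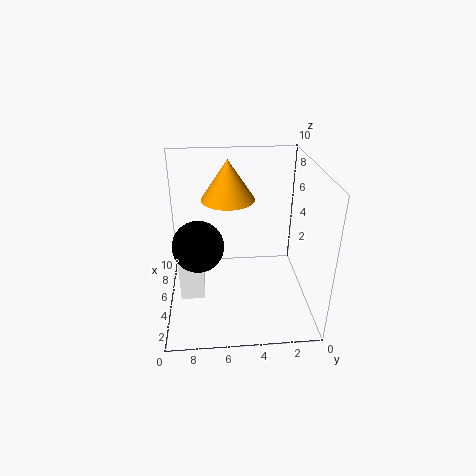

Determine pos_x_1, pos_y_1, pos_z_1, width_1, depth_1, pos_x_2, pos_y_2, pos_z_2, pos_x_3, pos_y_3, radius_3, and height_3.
pos_x_1 = 4.5, pos_y_1 = 7.5, pos_z_1 = 0.25, width_1 = 3, depth_1 = 1.75, pos_x_2 = 4.5, pos_y_2 = 7.75, pos_z_2 = 4.75, pos_x_3 = 7.75, pos_y_3 = 5.5, radius_3 = 2, height_3 = 3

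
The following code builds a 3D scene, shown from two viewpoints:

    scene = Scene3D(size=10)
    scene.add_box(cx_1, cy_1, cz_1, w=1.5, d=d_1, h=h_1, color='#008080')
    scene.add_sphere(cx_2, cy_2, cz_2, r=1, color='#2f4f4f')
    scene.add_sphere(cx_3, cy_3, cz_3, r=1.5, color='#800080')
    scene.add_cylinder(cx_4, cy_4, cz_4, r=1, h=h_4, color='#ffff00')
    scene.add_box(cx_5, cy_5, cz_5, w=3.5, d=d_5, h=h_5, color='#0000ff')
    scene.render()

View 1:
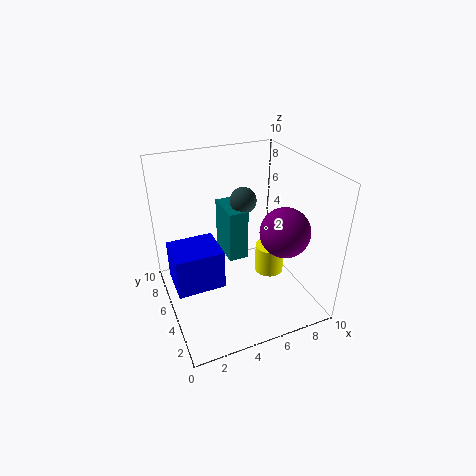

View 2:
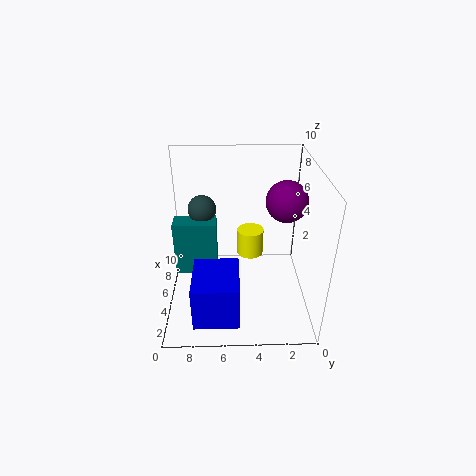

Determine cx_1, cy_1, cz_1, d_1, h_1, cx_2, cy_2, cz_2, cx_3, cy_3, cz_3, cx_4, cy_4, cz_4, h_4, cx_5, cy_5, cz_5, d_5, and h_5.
cx_1 = 5, cy_1 = 6.5, cz_1 = 2, d_1 = 3, h_1 = 4, cx_2 = 6.5, cy_2 = 7.5, cz_2 = 6.5, cx_3 = 6.5, cy_3 = 1.5, cz_3 = 7, cx_4 = 7, cy_4 = 4, cz_4 = 2.5, h_4 = 2, cx_5 = 0.5, cy_5 = 5, cz_5 = 1, d_5 = 3, h_5 = 3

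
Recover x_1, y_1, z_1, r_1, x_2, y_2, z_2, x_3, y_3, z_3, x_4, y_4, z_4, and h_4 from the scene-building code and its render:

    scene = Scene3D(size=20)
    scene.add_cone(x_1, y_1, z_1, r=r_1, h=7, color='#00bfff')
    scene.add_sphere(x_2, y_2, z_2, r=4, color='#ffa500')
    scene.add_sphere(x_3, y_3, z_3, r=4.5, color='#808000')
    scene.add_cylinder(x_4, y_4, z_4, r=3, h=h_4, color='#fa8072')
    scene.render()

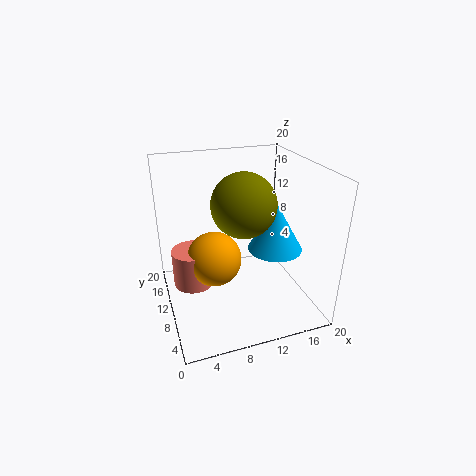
x_1 = 16, y_1 = 10.5, z_1 = 7, r_1 = 4, x_2 = 7, y_2 = 12, z_2 = 6, x_3 = 11, y_3 = 10.5, z_3 = 14.5, x_4 = 4, y_4 = 13, z_4 = 2, h_4 = 5.5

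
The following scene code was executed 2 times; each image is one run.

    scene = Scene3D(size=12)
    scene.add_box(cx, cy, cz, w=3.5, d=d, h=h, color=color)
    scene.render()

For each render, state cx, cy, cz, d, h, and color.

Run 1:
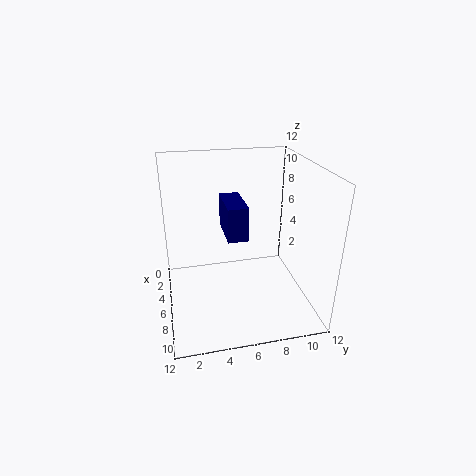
cx = 6, cy = 4.5, cz = 7.5, d = 1.5, h = 2.5, color = 'navy'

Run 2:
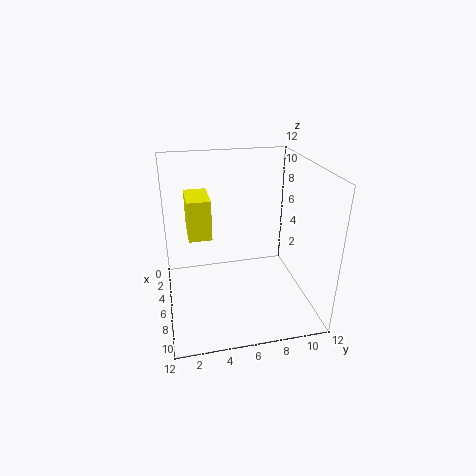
cx = 1.5, cy = 2, cz = 5.5, d = 2, h = 3.5, color = 'yellow'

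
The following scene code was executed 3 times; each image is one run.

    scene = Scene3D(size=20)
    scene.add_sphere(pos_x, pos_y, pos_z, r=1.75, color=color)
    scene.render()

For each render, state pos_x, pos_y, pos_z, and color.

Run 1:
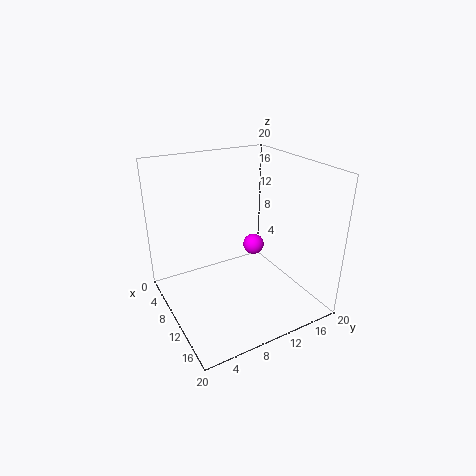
pos_x = 3.5, pos_y = 16.75, pos_z = 4.25, color = 'magenta'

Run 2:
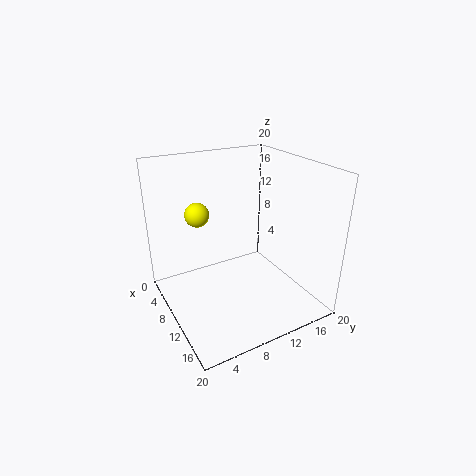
pos_x = 5.25, pos_y = 6, pos_z = 12.5, color = 'yellow'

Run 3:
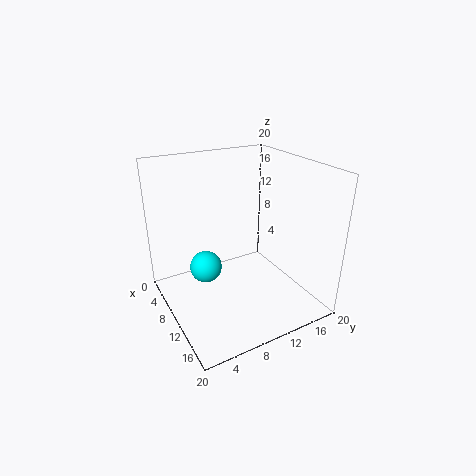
pos_x = 16, pos_y = 2.5, pos_z = 11, color = 'cyan'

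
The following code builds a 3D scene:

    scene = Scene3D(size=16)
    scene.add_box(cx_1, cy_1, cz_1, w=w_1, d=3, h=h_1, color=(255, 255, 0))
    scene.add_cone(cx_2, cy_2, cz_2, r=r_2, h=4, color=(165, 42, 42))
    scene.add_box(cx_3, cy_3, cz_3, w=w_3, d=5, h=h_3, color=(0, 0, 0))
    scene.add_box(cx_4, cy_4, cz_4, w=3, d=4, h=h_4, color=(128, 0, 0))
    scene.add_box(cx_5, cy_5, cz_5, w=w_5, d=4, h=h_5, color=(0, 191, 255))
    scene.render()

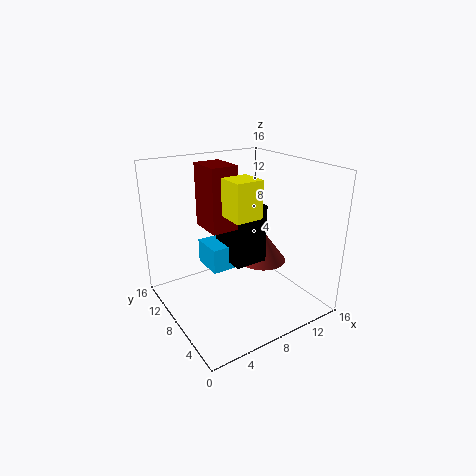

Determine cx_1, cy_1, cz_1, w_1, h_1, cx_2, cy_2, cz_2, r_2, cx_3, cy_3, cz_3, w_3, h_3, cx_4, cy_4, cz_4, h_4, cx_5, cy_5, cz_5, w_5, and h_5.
cx_1 = 6
cy_1 = 5
cz_1 = 11
w_1 = 3
h_1 = 4
cx_2 = 13
cy_2 = 10
cz_2 = 3
r_2 = 3
cx_3 = 8
cy_3 = 8
cz_3 = 4
w_3 = 4
h_3 = 7
cx_4 = 5
cy_4 = 8
cz_4 = 9
h_4 = 7
cx_5 = 6
cy_5 = 10
cz_5 = 3
w_5 = 5
h_5 = 3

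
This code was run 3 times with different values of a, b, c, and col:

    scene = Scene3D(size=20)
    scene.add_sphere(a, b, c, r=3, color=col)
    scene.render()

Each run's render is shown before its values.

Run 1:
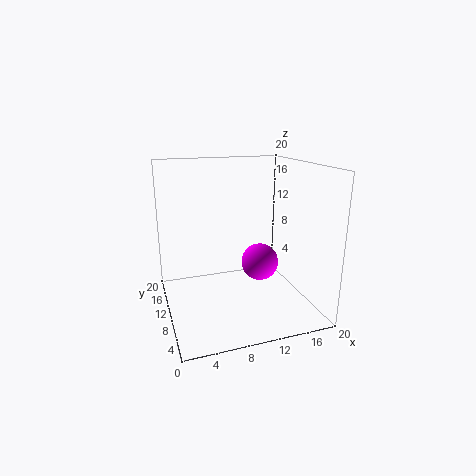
a = 15.5, b = 15, c = 3.5, col = 'magenta'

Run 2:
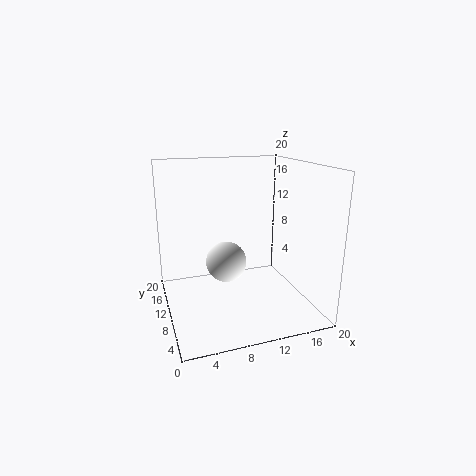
a = 9, b = 12.5, c = 5.5, col = 'white'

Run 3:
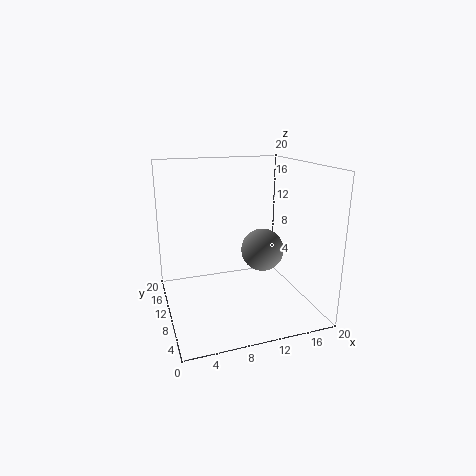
a = 13.5, b = 9.5, c = 8, col = 'gray'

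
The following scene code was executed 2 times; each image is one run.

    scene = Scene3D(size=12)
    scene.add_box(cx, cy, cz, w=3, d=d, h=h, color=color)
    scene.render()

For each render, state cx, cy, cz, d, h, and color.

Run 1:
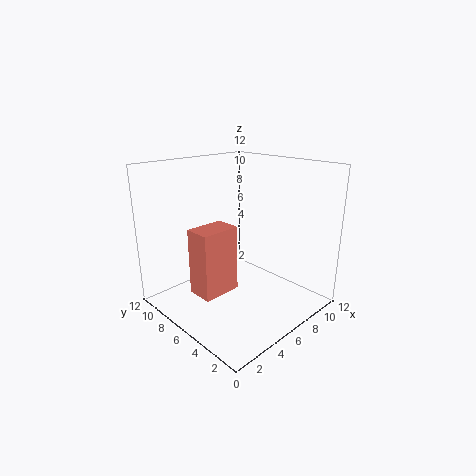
cx = 1; cy = 4; cz = 3; d = 2; h = 5; color = 'salmon'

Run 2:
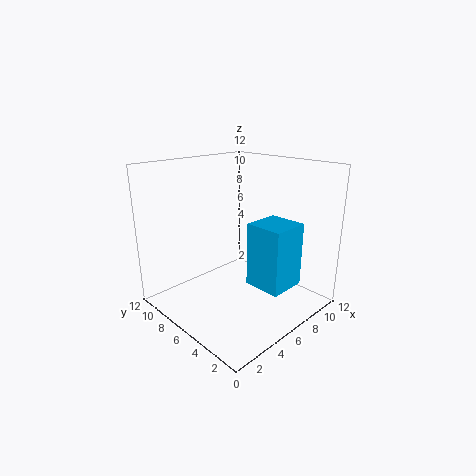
cx = 5; cy = 1; cz = 3; d = 3; h = 5; color = 'deepskyblue'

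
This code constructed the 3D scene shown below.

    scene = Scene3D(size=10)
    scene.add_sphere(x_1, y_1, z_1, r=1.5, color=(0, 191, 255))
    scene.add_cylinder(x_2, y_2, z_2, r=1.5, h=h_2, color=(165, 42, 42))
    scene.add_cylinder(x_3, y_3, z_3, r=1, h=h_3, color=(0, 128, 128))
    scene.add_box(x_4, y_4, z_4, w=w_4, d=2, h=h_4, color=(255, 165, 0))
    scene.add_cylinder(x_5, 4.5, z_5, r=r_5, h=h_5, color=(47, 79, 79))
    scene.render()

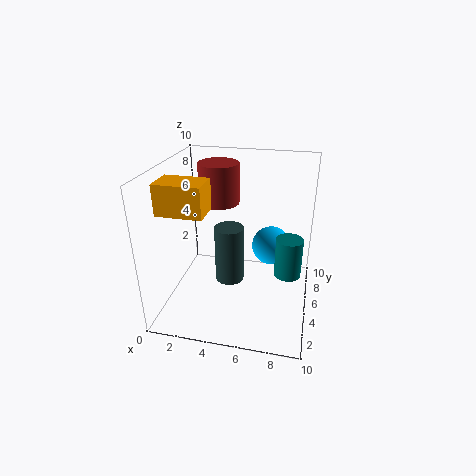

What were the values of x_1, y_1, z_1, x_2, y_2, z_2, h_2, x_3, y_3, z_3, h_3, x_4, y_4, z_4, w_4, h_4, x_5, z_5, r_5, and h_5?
x_1 = 7
y_1 = 8
z_1 = 3
x_2 = 3
y_2 = 7.5
z_2 = 6.5
h_2 = 3
x_3 = 8.5
y_3 = 6.5
z_3 = 1.5
h_3 = 3
x_4 = 0.5
y_4 = 2
z_4 = 7.5
w_4 = 3
h_4 = 2
x_5 = 4.5
z_5 = 2
r_5 = 1
h_5 = 4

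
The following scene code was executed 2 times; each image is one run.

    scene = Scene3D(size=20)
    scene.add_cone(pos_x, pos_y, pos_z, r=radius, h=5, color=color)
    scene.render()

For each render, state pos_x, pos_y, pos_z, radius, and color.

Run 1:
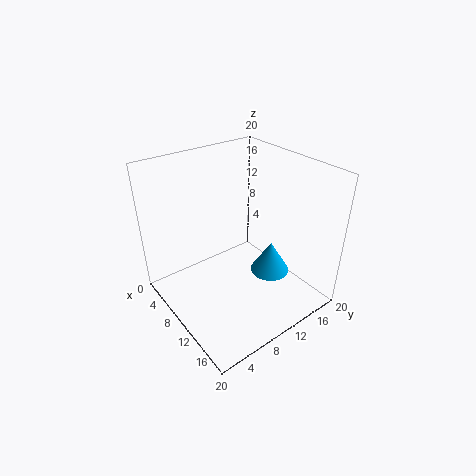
pos_x = 10.5; pos_y = 16; pos_z = 2; radius = 3; color = 'deepskyblue'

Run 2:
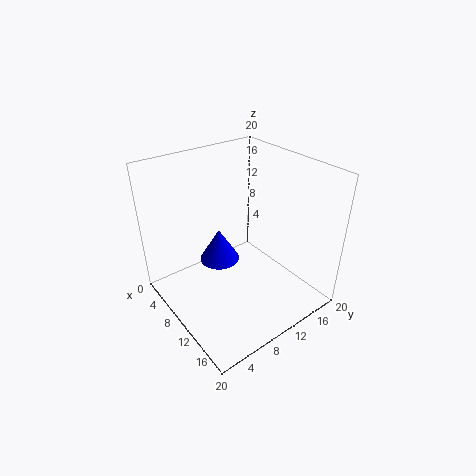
pos_x = 6; pos_y = 9.5; pos_z = 4.5; radius = 3; color = 'blue'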